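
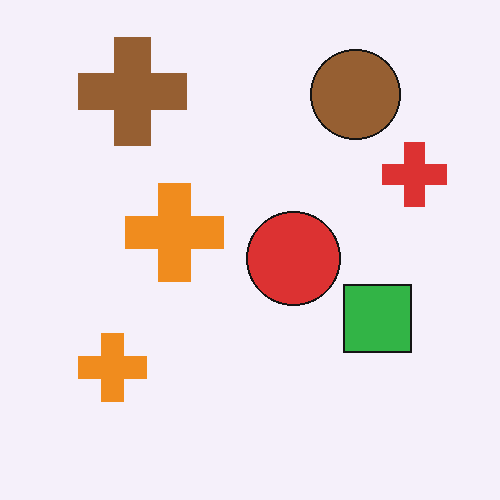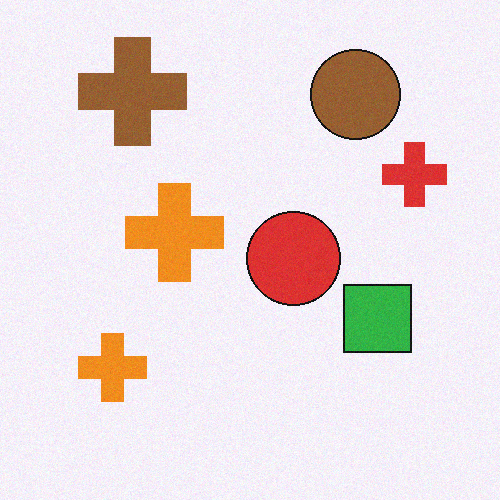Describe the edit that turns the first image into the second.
Degraded with subtle gaussian noise.

Random speckle covers the whole image, including the flat background.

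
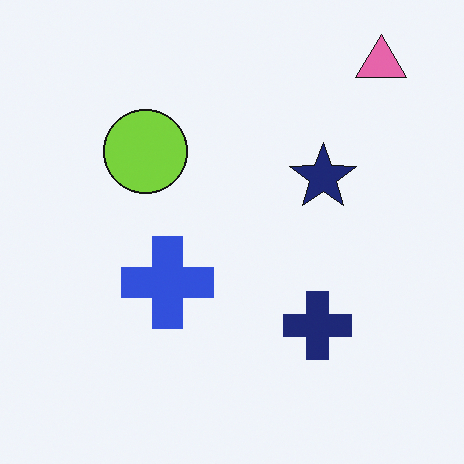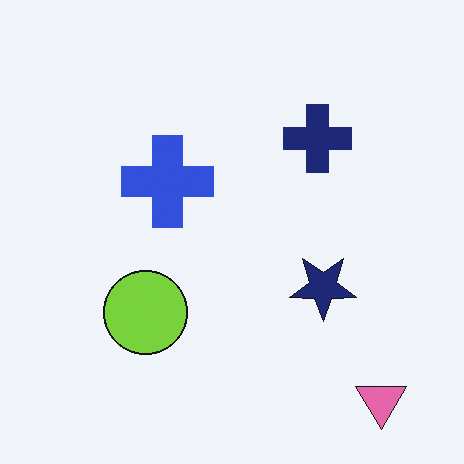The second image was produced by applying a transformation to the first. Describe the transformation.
The transformation is: flipped vertically (top ↔ bottom).

The pink triangle is in the top-right of the first image and the bottom-right of the second — shapes on opposite sides of the horizontal midline have swapped in a mirror flip.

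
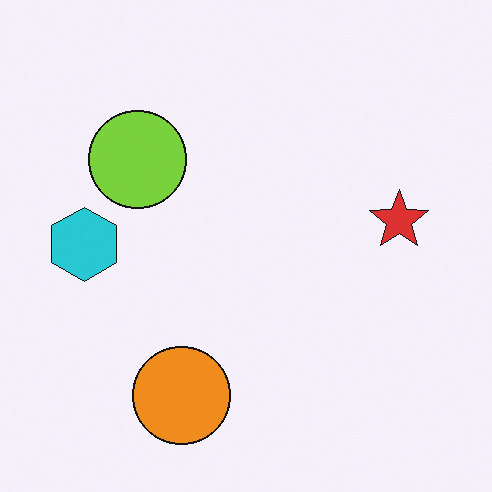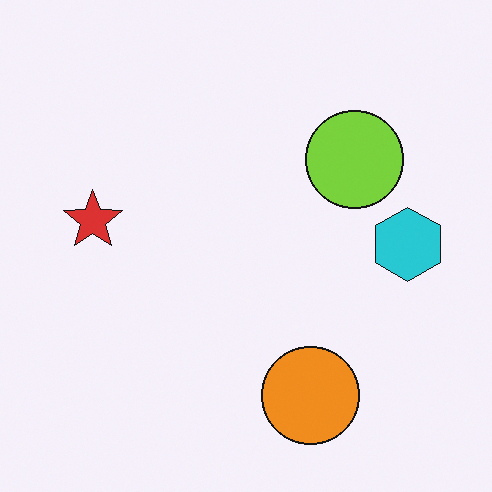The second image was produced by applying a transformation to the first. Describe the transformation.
It was flipped horizontally (left ↔ right).

The cyan hexagon is in the left of the first image and the right of the second — shapes on opposite sides of the vertical midline have swapped in a mirror flip.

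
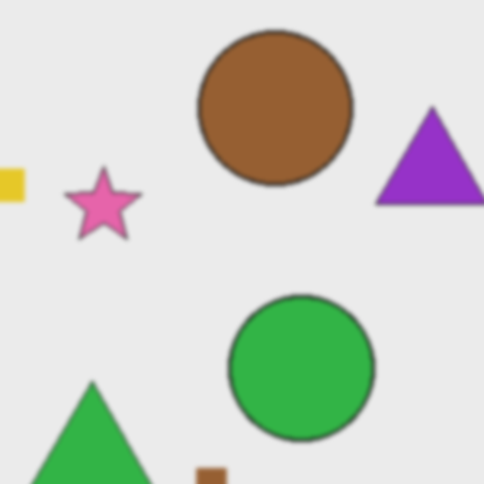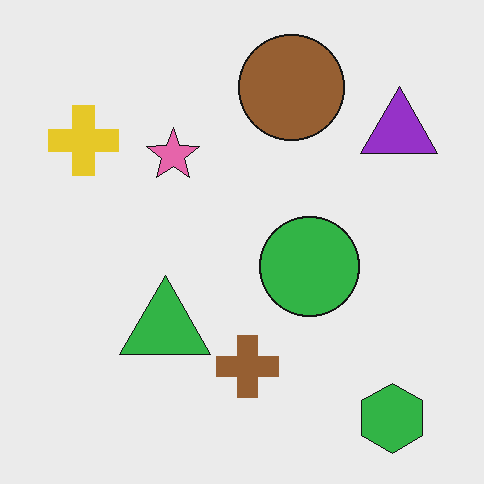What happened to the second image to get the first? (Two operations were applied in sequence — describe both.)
The image was lightly blurred, then cropped slightly and scaled back up.

Shape edges and outlines are uniformly softened across the whole image. The visible shapes are larger and the field of view is narrower; shapes near the original edges may be partly or wholly outside the frame — a crop-and-rescale.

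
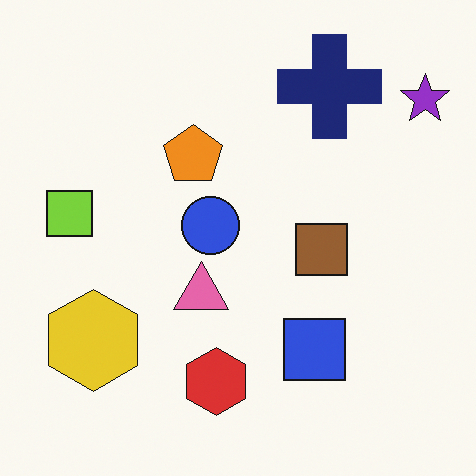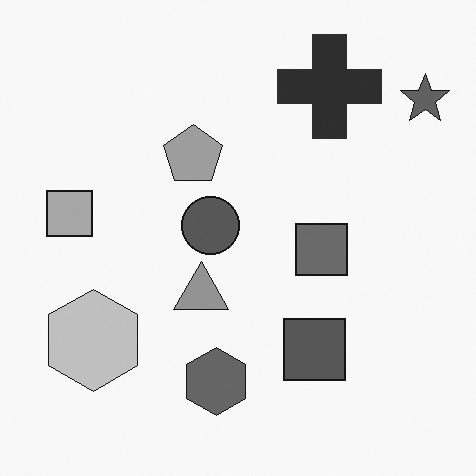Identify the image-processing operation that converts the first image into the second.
It was converted to grayscale.

All color is removed — every shape is now a shade of grey.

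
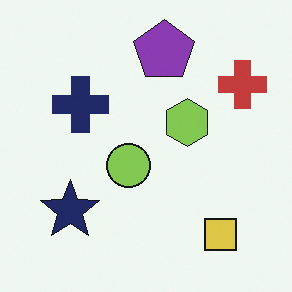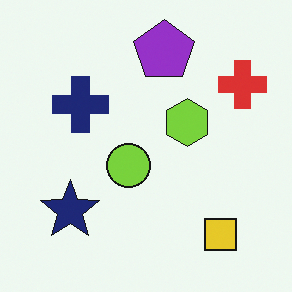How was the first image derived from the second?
Slightly desaturated.

All colors are more muted and greyish — a global saturation change.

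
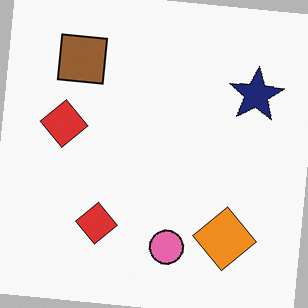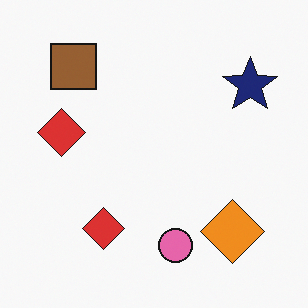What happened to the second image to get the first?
It was rotated clockwise by a small amount.

Every shape is tilted by the same angle and the image corners show triangular fill wedges — a whole-image rotation by a non-right angle.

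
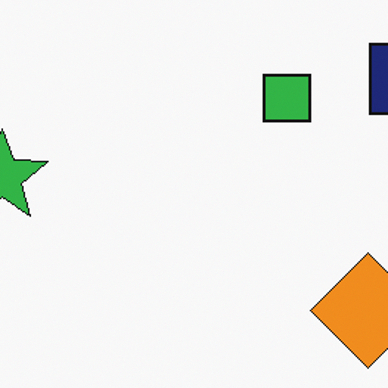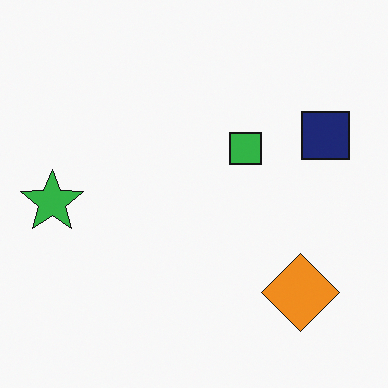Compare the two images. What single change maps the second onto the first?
The first image is the second cropped slightly and scaled back up.

The visible shapes are larger and the field of view is narrower; shapes near the original edges may be partly or wholly outside the frame — a crop-and-rescale.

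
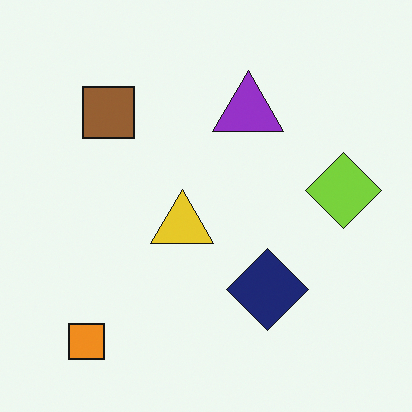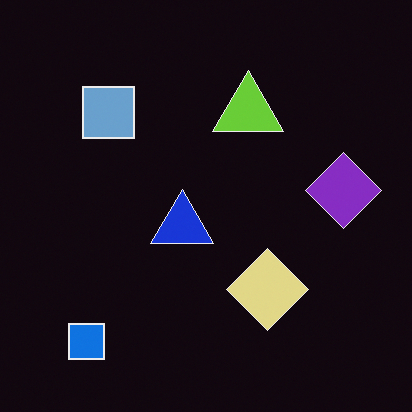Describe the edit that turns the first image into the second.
The transformation is: color-inverted (negative).

The light background has become dark and every shape's color is its complement — a photographic negative.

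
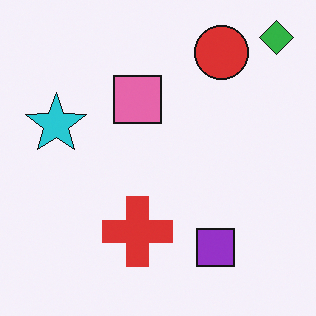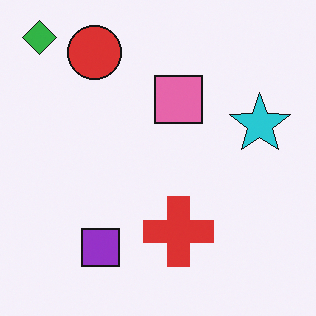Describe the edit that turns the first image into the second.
This is the original image flipped horizontally (left ↔ right).

The green diamond is in the top-right of the first image and the top-left of the second — shapes on opposite sides of the vertical midline have swapped in a mirror flip.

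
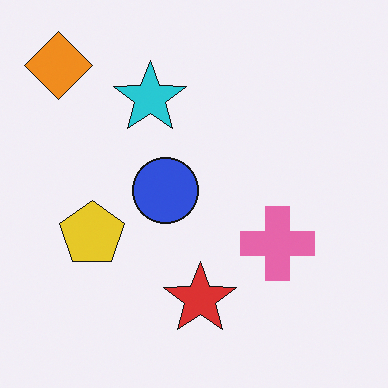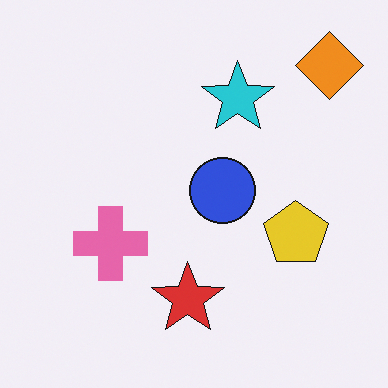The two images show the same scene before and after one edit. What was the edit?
It was flipped horizontally (left ↔ right).

The orange diamond is in the top-left of the first image and the top-right of the second — shapes on opposite sides of the vertical midline have swapped in a mirror flip.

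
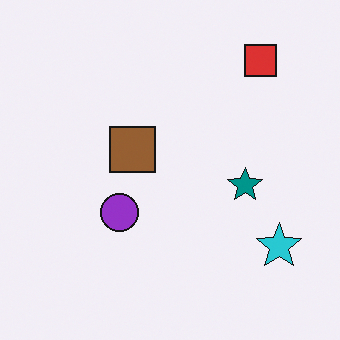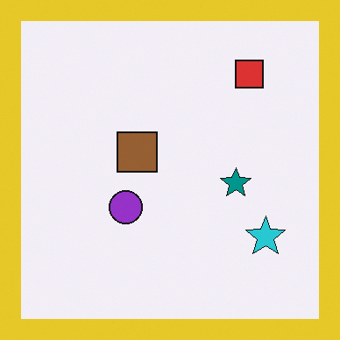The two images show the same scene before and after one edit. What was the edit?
Framed with a yellow border.

A solid yellow frame runs around the edge of the second image, with the content slightly shrunk inside it.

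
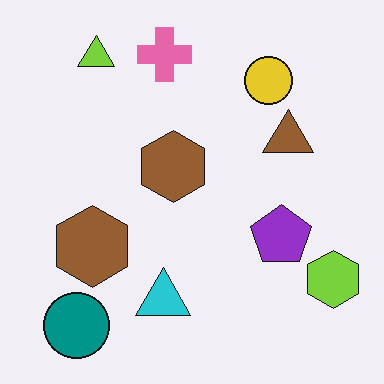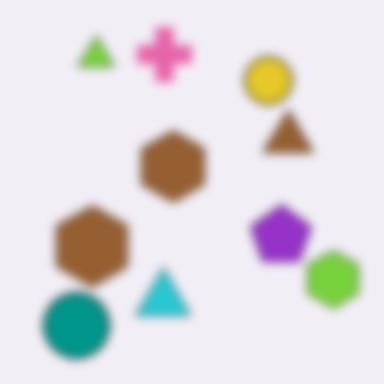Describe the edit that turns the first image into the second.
Heavily blurred.

Shape edges and outlines are uniformly softened across the whole image.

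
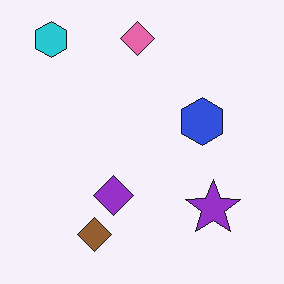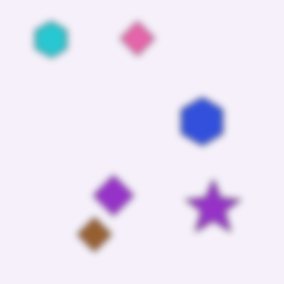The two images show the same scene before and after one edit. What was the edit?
The second image is the first noticeably gaussian-blurred.

Shape edges and outlines are uniformly softened across the whole image.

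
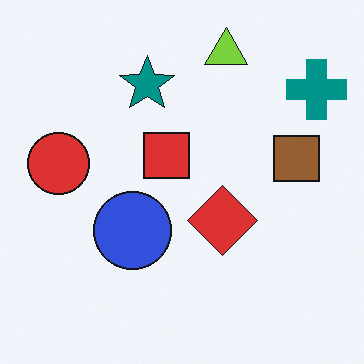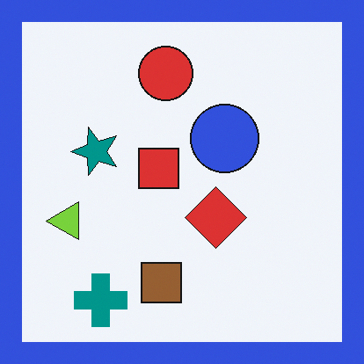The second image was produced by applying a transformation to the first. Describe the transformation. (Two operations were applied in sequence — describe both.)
The second image is the first transposed (reflected across the top-left ↔ bottom-right diagonal), then framed with a blue border.

Shapes have swapped their row and column positions — what was in the top-right is now in the bottom-left — a diagonal reflection. A solid blue frame runs around the edge of the second image, with the content slightly shrunk inside it.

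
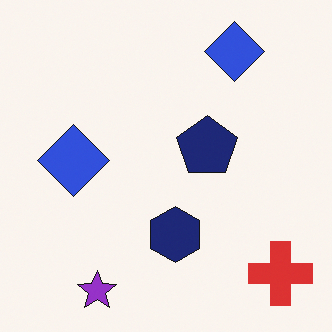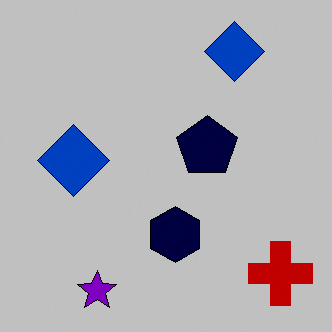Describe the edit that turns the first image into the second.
Aggressively posterized.

Each flat color has snapped to a coarser quantized level — most visibly, the near-white background has dropped to a flat grey.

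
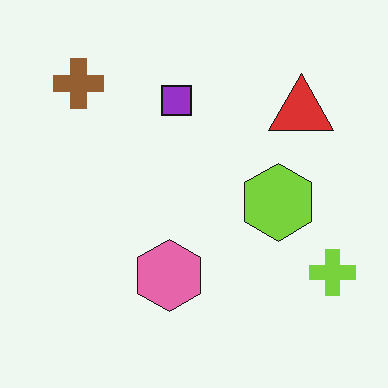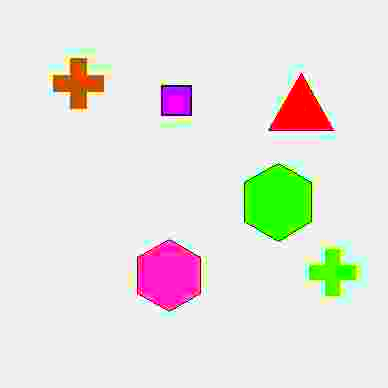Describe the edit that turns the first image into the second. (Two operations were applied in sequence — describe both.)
Degraded with heavy JPEG compression, then heavily oversaturated.

Blocky 8×8 compression artifacts appear around shape edges and the flat background shows ringing — characteristic JPEG degradation. All colors are more vivid — a global saturation change.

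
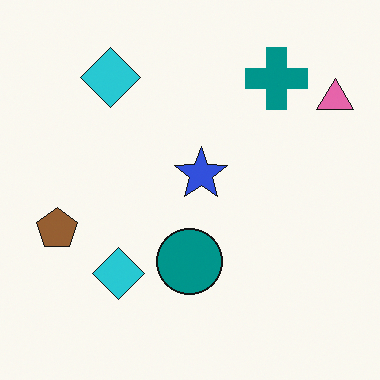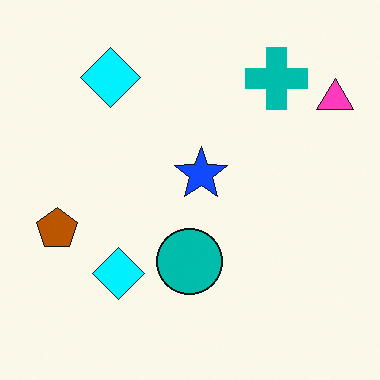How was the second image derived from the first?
The second image is the first made much more vivid (saturation change).

All colors are more vivid — a global saturation change.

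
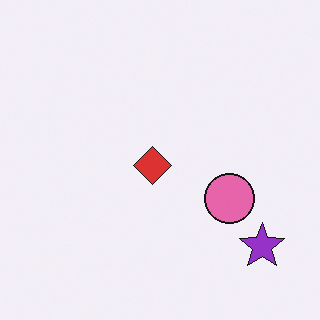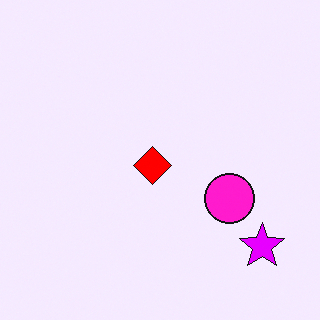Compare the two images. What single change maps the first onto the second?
The transformation is: made much more vivid (saturation change).

All colors are more vivid — a global saturation change.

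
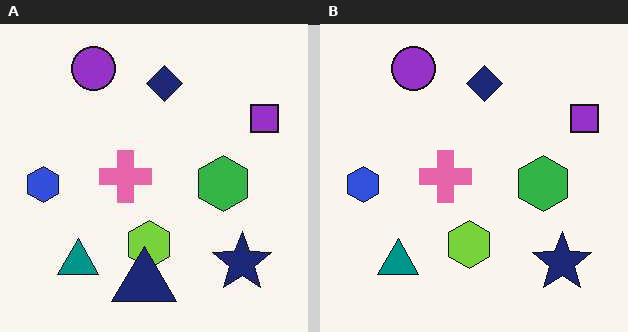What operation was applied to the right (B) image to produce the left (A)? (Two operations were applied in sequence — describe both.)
It was JPEG-compressed with visible artifacts, then overlaid with an additional navy triangle.

Blocky 8×8 compression artifacts appear around shape edges and the flat background shows ringing — characteristic JPEG degradation. A navy triangle appears in the left (A) image that is absent from the right (B).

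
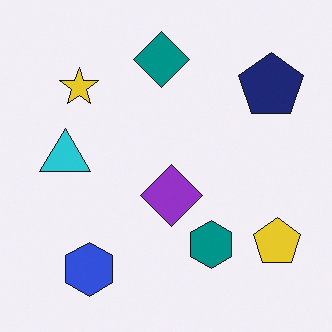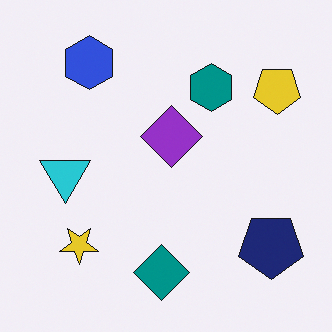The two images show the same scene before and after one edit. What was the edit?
The transformation is: flipped vertically (top ↔ bottom).

The teal diamond is in the top of the first image and the bottom of the second — shapes on opposite sides of the horizontal midline have swapped in a mirror flip.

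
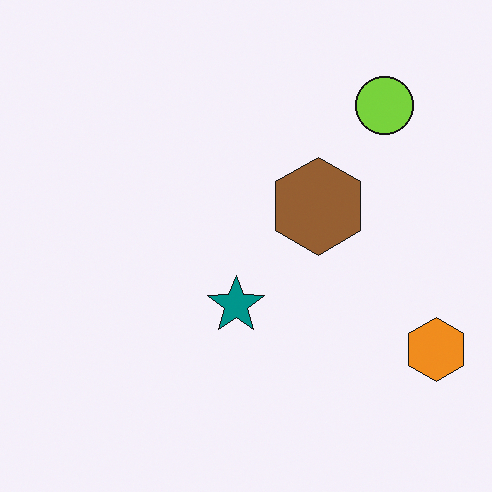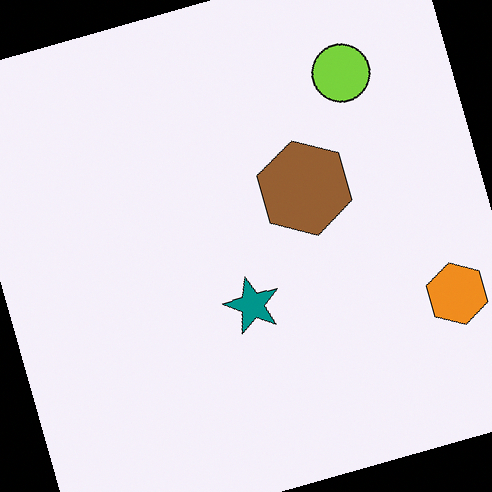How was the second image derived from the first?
The transformation is: rotated counter-clockwise by a moderate amount.

Every shape is tilted by the same angle and the image corners show triangular fill wedges — a whole-image rotation by a non-right angle.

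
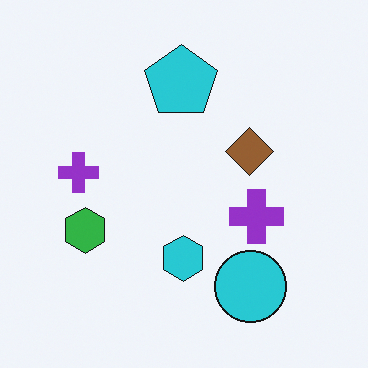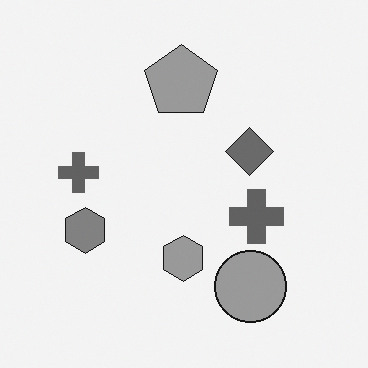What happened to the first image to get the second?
Converted to grayscale.

All color is removed — every shape is now a shade of grey.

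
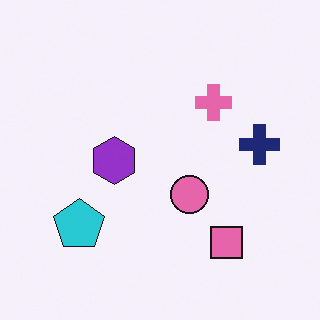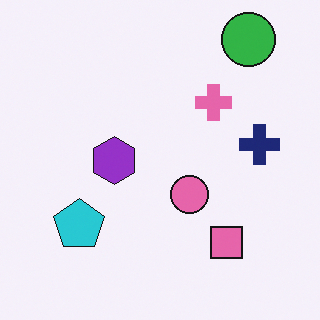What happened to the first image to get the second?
The second image is the first overlaid with an additional green circle.

A green circle appears in the second image that is absent from the first.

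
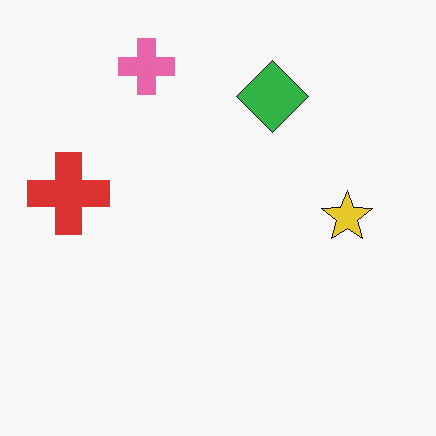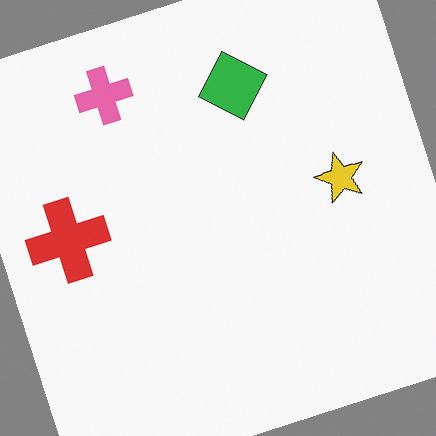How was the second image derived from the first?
It was rotated counter-clockwise by a moderate amount.

Every shape is tilted by the same angle and the image corners show triangular fill wedges — a whole-image rotation by a non-right angle.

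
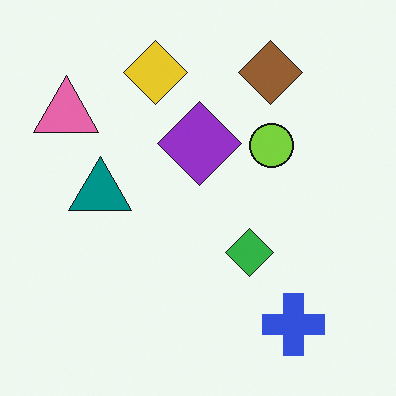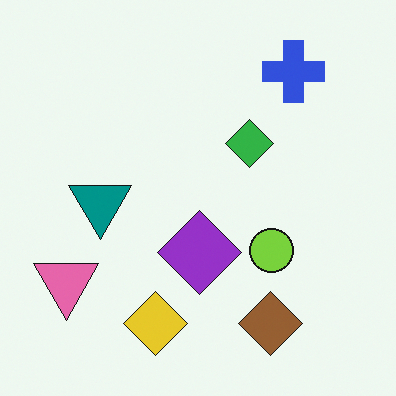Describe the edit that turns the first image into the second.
It was flipped vertically (top ↔ bottom).

The blue cross is in the bottom-right of the first image and the top-right of the second — shapes on opposite sides of the horizontal midline have swapped in a mirror flip.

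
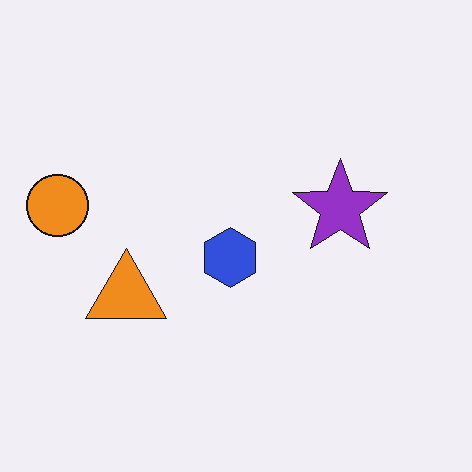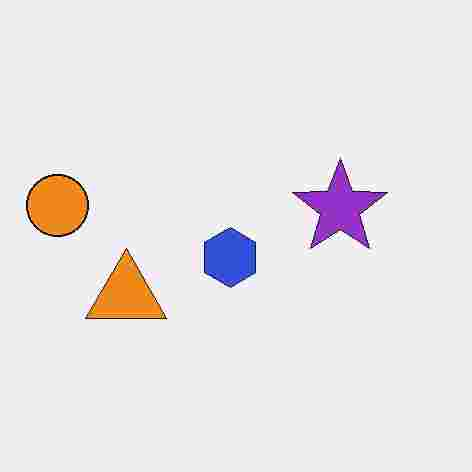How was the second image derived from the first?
The second image is the first degraded with heavy JPEG compression.

Blocky 8×8 compression artifacts appear around shape edges and the flat background shows ringing — characteristic JPEG degradation.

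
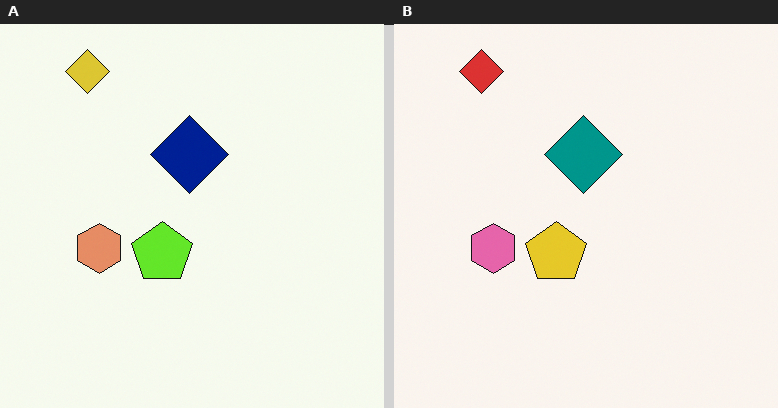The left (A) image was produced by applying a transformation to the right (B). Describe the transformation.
This is the original image hue-shifted slightly.

Every shape's color has rotated by the same amount around the hue wheel — a uniform hue shift.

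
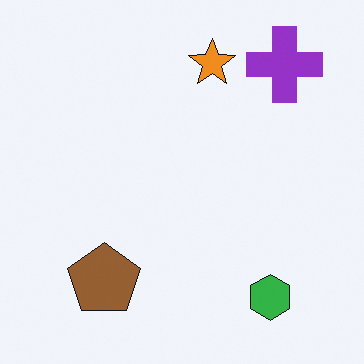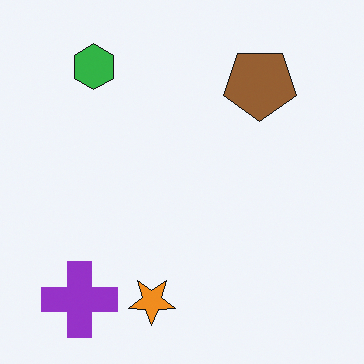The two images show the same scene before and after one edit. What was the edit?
The transformation is: rotated 180°.

The purple cross sits in the top-right of the first image and the bottom-left of the second — consistent with a whole-image 180° rotation.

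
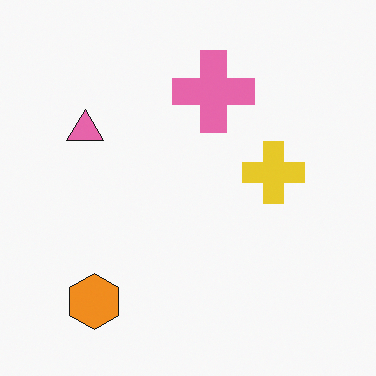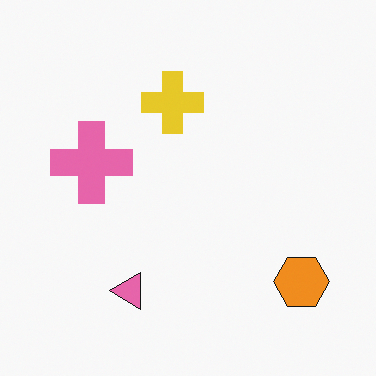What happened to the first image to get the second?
The second image is the first rotated 90° counter-clockwise.

The orange hexagon sits in the bottom-left of the first image and the bottom-right of the second — consistent with a whole-image 90° counter-clockwise rotation.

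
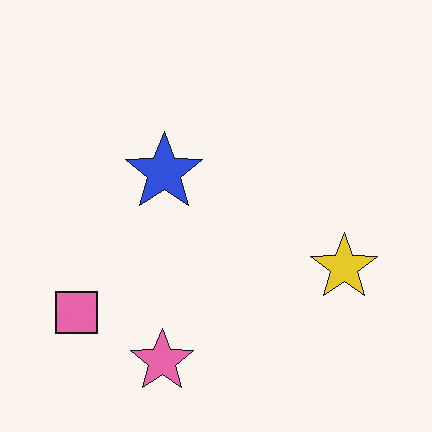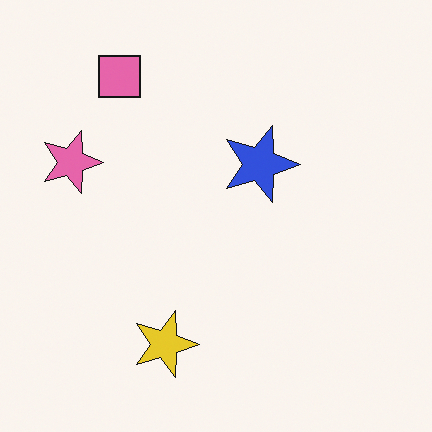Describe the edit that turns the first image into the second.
The transformation is: rotated 90° clockwise.

The pink square sits in the bottom-left of the first image and the top-left of the second — consistent with a whole-image 90° clockwise rotation.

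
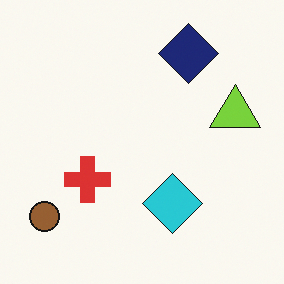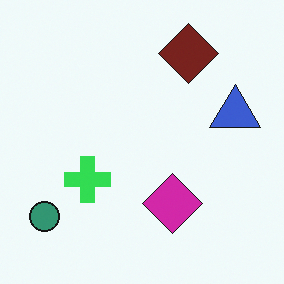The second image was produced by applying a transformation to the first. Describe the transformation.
It was hue-shifted through roughly a third of the color wheel.

Every shape's color has rotated by the same amount around the hue wheel — a uniform hue shift.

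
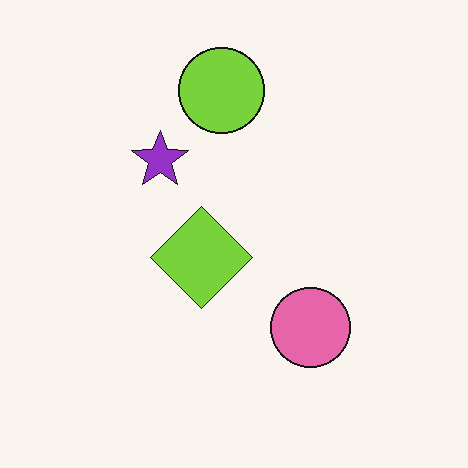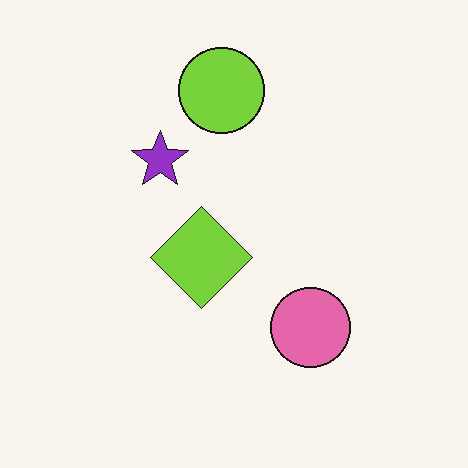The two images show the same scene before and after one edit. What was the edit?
The transformation is: JPEG-compressed with visible artifacts.

Blocky 8×8 compression artifacts appear around shape edges and the flat background shows ringing — characteristic JPEG degradation.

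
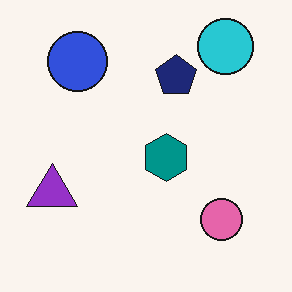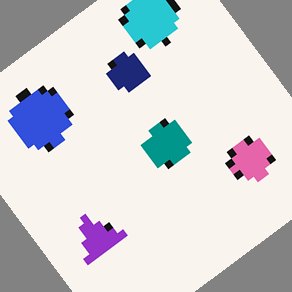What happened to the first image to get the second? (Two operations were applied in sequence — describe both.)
This is the original image pixelated into visible square blocks, then rotated counter-clockwise by a large amount — several tens of degrees.

Shapes are reduced to large square blocks; fine edges and outlines are lost — a downscale-then-upscale (mosaic) effect. Every shape is tilted by the same angle and the image corners show triangular fill wedges — a whole-image rotation by a non-right angle.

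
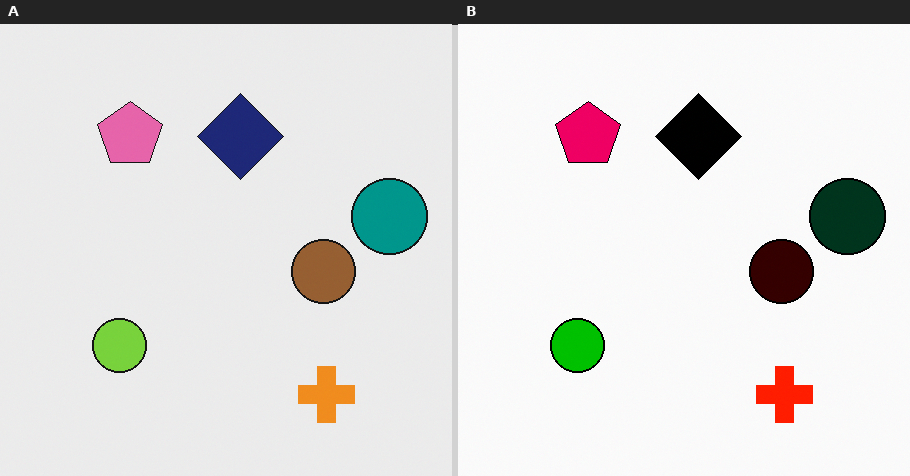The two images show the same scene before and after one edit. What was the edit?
The right (B) image is the left (A) given much higher contrast.

Tones are pushed away from mid-grey across the whole image — a global contrast change.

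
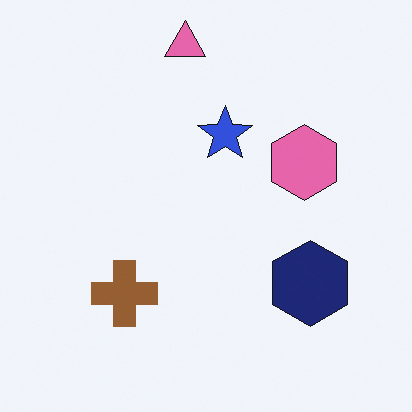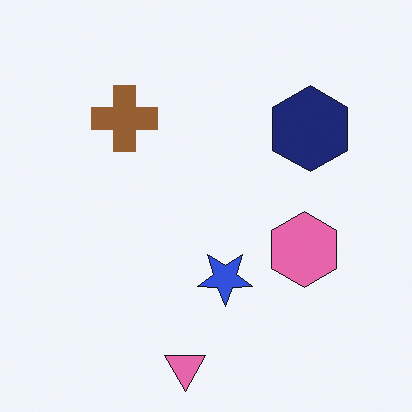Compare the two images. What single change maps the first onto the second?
The second image is the first flipped vertically (top ↔ bottom).

The pink triangle is in the top of the first image and the bottom of the second — shapes on opposite sides of the horizontal midline have swapped in a mirror flip.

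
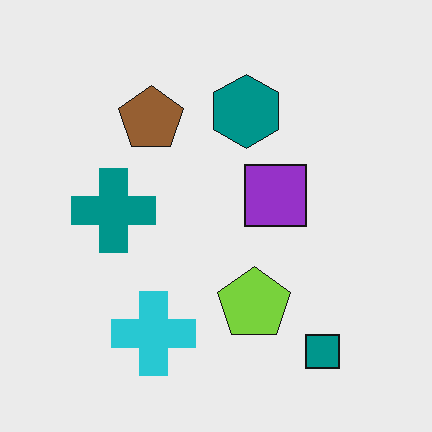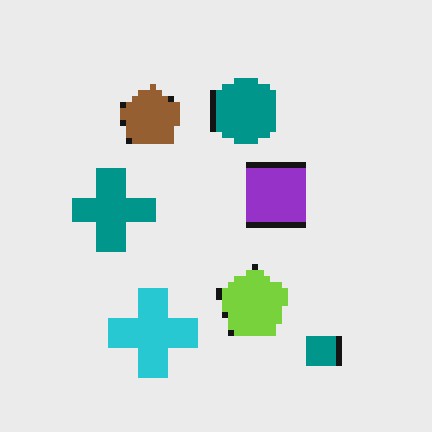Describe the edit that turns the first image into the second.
This is the original image pixelated into visible square blocks.

Shapes are reduced to large square blocks; fine edges and outlines are lost — a downscale-then-upscale (mosaic) effect.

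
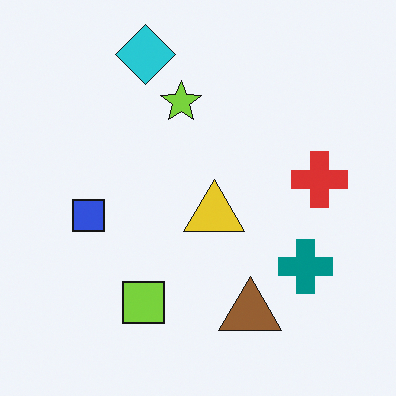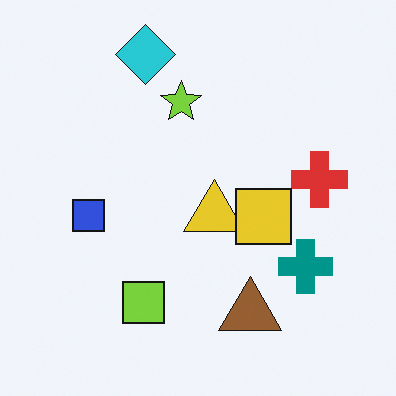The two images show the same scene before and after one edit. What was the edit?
It was overlaid with an additional yellow square.

A yellow square appears in the second image that is absent from the first.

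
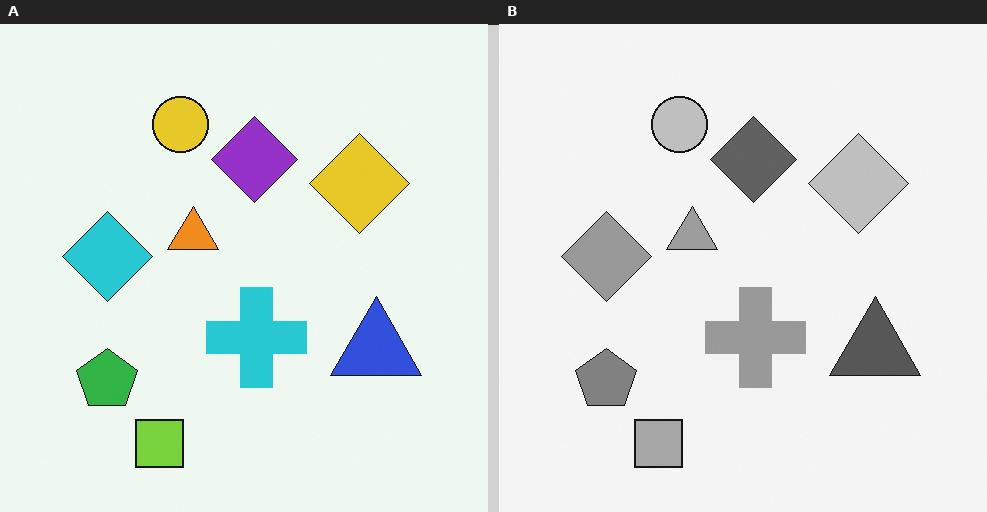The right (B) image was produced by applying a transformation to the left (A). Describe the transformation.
The transformation is: converted to grayscale.

All color is removed — every shape is now a shade of grey.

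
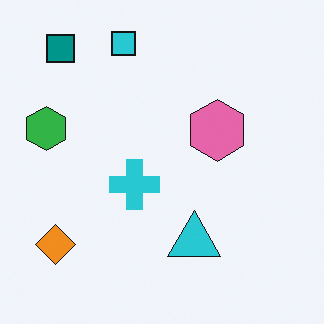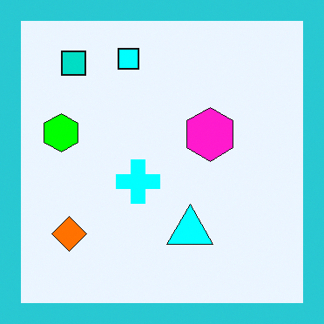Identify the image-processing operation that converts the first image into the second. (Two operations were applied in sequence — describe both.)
The image was heavily oversaturated, then framed with a cyan border.

All colors are more vivid — a global saturation change. A solid cyan frame runs around the edge of the second image, with the content slightly shrunk inside it.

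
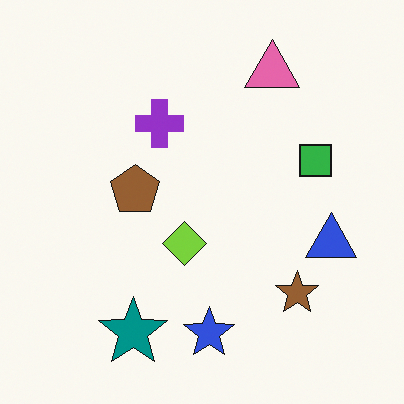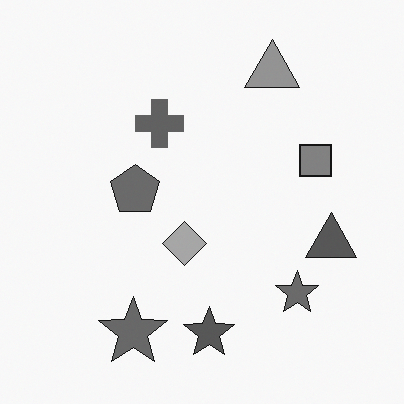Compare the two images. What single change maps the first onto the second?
The image was converted to grayscale.

All color is removed — every shape is now a shade of grey.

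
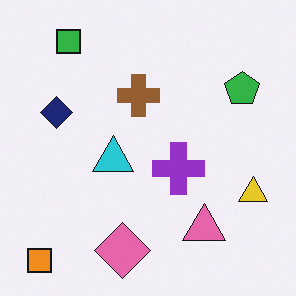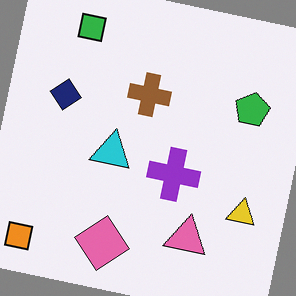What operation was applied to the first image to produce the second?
The image was rotated clockwise by a small amount.

Every shape is tilted by the same angle and the image corners show triangular fill wedges — a whole-image rotation by a non-right angle.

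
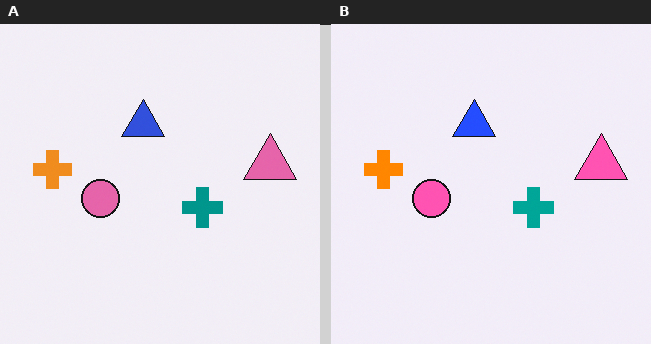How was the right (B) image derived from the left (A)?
Slightly oversaturated.

All colors are more vivid — a global saturation change.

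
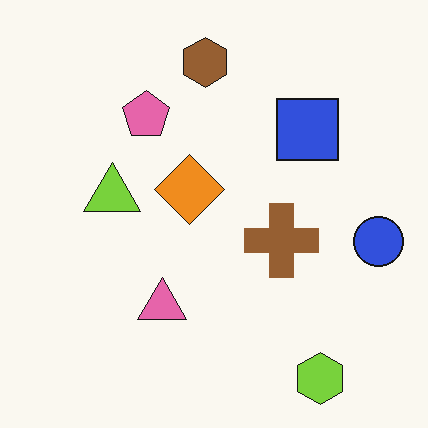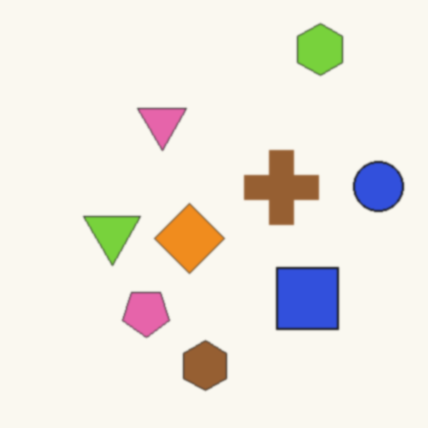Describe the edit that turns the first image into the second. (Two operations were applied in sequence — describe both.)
It was flipped vertically (top ↔ bottom), then given a subtle gaussian blur.

The lime hexagon is in the bottom-right of the first image and the top-right of the second — shapes on opposite sides of the horizontal midline have swapped in a mirror flip. Shape edges and outlines are uniformly softened across the whole image.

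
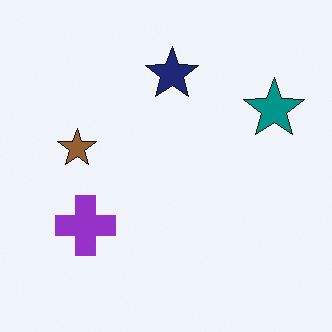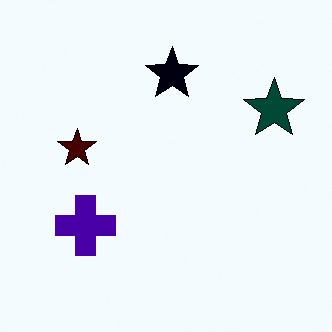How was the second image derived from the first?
The transformation is: given much higher contrast.

Tones are pushed away from mid-grey across the whole image — a global contrast change.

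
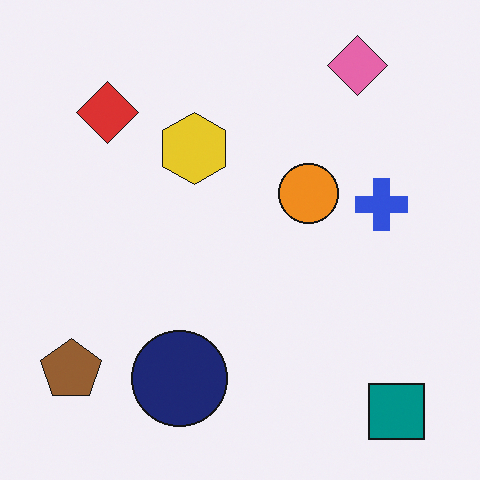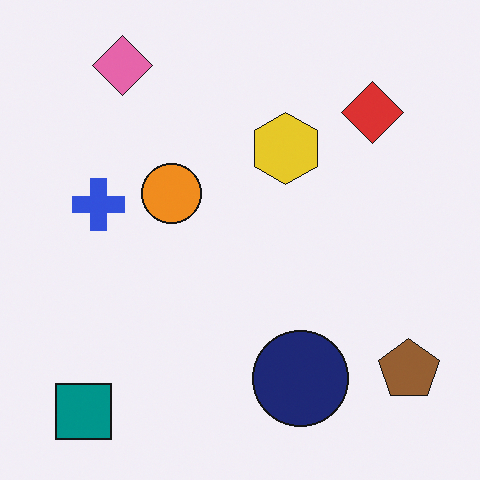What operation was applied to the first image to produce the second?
Flipped horizontally (left ↔ right).

The brown pentagon is in the bottom-left of the first image and the bottom-right of the second — shapes on opposite sides of the vertical midline have swapped in a mirror flip.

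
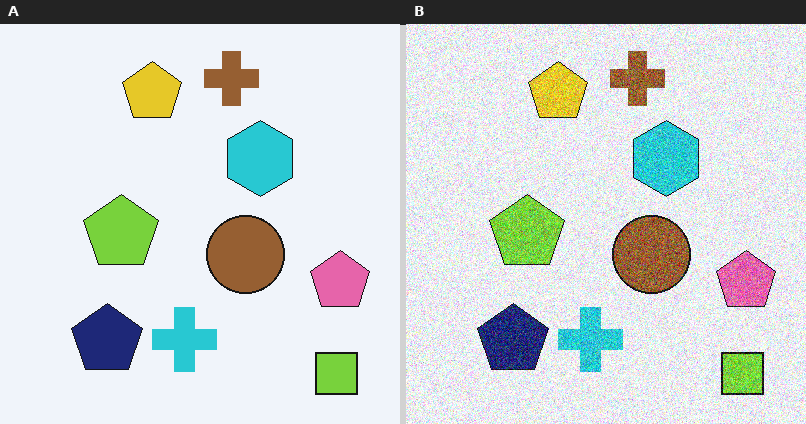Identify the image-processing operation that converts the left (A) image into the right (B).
It was degraded with strong gaussian noise.

Random speckle covers the whole image, including the flat background.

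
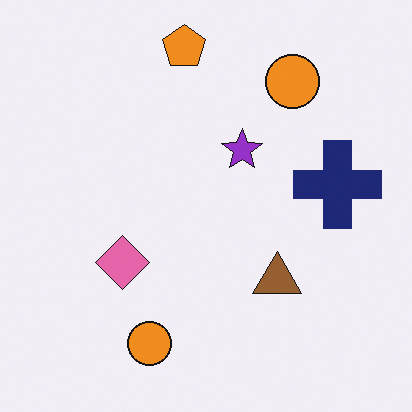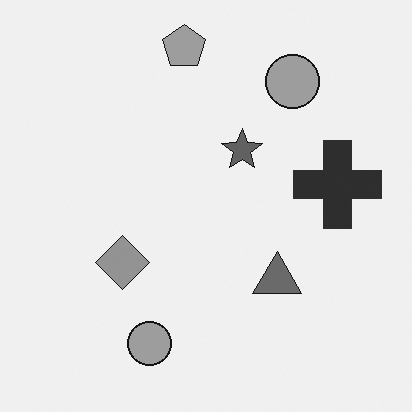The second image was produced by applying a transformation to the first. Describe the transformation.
The image was converted to grayscale.

All color is removed — every shape is now a shade of grey.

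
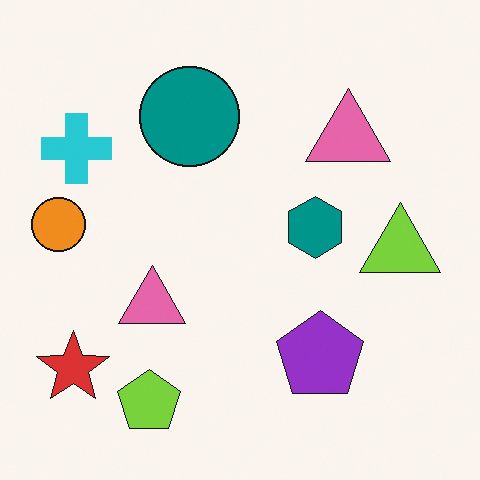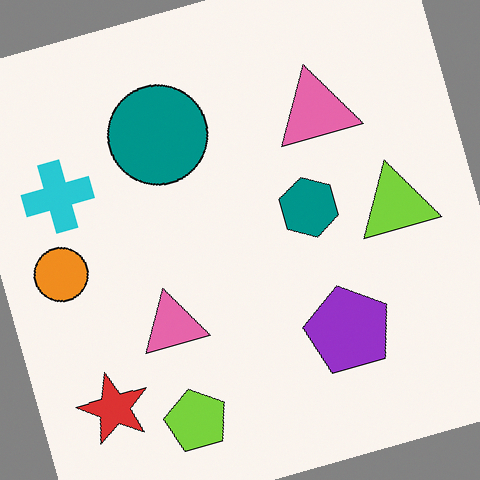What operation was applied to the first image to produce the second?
Rotated counter-clockwise by a moderate amount.

Every shape is tilted by the same angle and the image corners show triangular fill wedges — a whole-image rotation by a non-right angle.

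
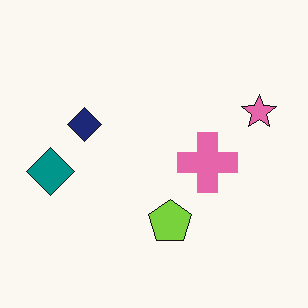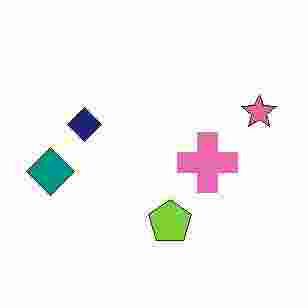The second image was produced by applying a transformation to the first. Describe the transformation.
This is the original image degraded with heavy JPEG compression.

Blocky 8×8 compression artifacts appear around shape edges and the flat background shows ringing — characteristic JPEG degradation.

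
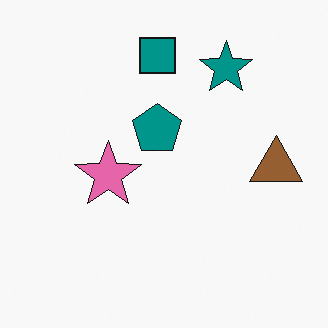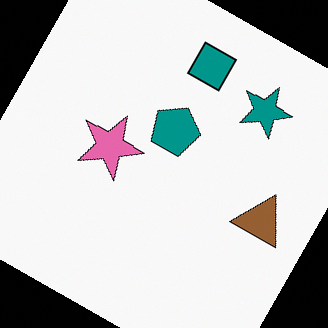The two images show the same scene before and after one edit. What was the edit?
Rotated clockwise by a moderate amount.

Every shape is tilted by the same angle and the image corners show triangular fill wedges — a whole-image rotation by a non-right angle.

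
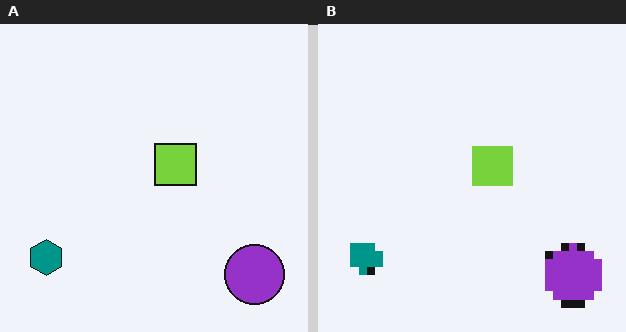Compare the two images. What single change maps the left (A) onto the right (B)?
The right (B) image is the left (A) pixelated into visible square blocks.

Shapes are reduced to large square blocks; fine edges and outlines are lost — a downscale-then-upscale (mosaic) effect.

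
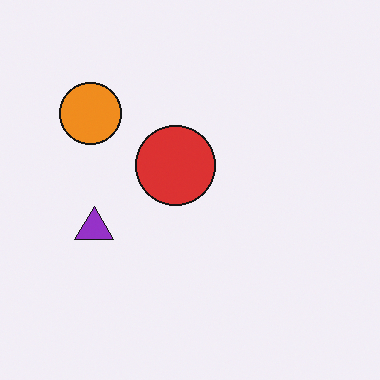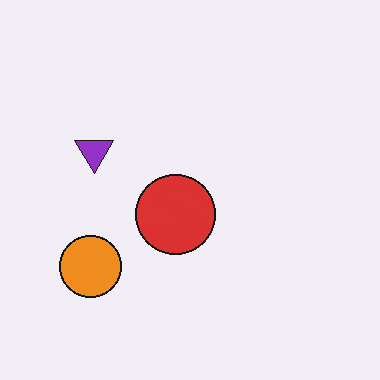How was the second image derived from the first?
This is the original image flipped vertically (top ↔ bottom).

The orange circle is in the top-left of the first image and the bottom-left of the second — shapes on opposite sides of the horizontal midline have swapped in a mirror flip.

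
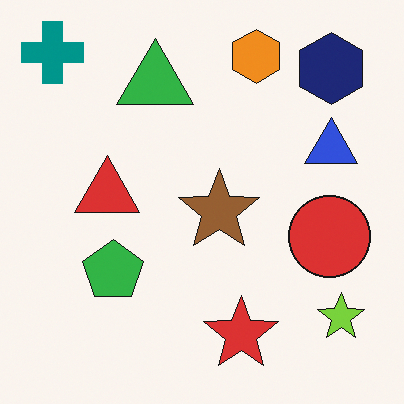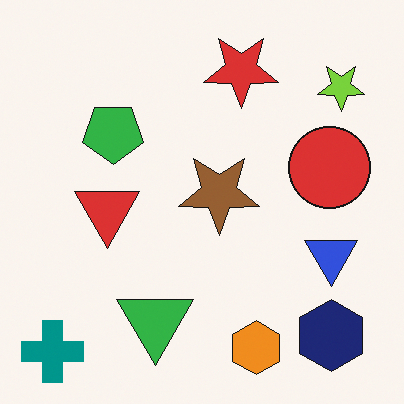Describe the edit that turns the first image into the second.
Flipped vertically (top ↔ bottom).

The teal cross is in the top-left of the first image and the bottom-left of the second — shapes on opposite sides of the horizontal midline have swapped in a mirror flip.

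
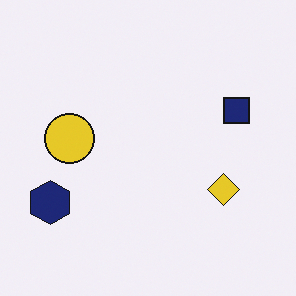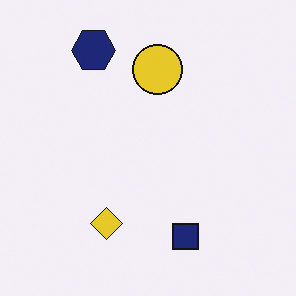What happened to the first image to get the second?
This is the original image rotated 90° clockwise.

The navy hexagon sits in the bottom-left of the first image and the top-left of the second — consistent with a whole-image 90° clockwise rotation.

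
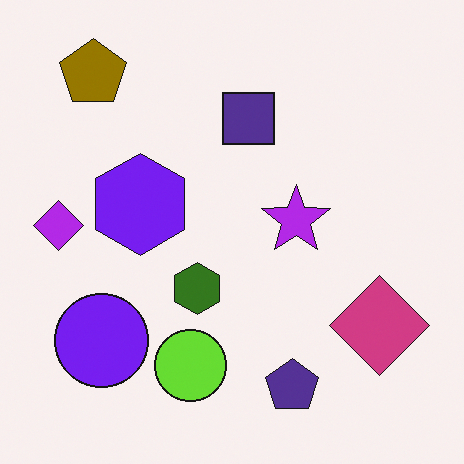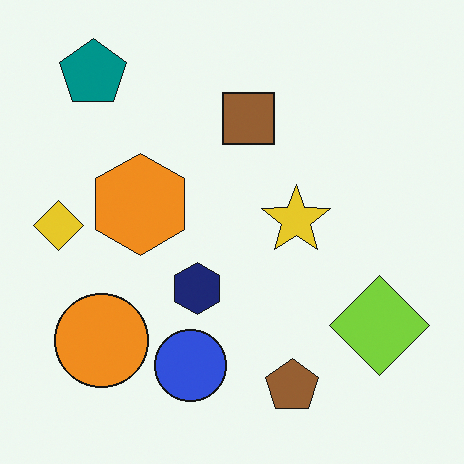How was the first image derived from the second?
It was hue-shifted by a large amount.

Every shape's color has rotated by the same amount around the hue wheel — a uniform hue shift.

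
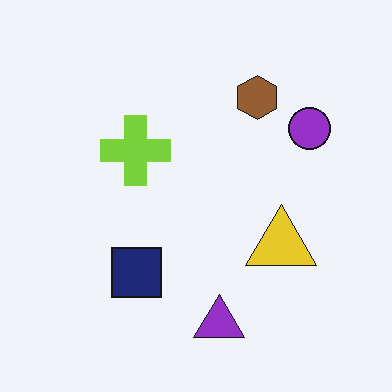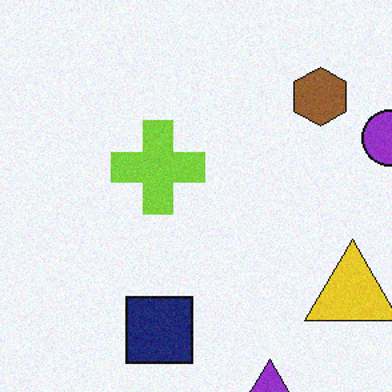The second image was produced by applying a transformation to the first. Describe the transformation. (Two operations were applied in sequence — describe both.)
This is the original image degraded with light additive noise, then cropped slightly and scaled back up.

Random speckle covers the whole image, including the flat background. The visible shapes are larger and the field of view is narrower; shapes near the original edges may be partly or wholly outside the frame — a crop-and-rescale.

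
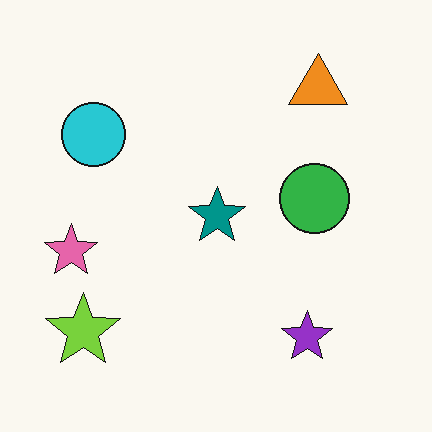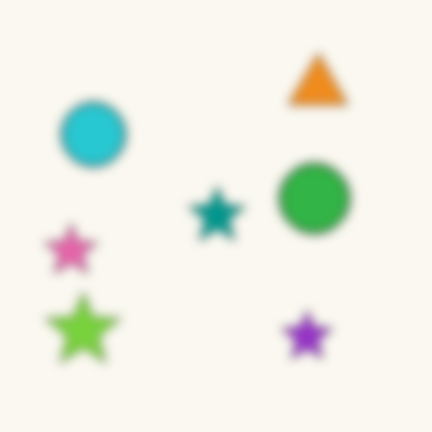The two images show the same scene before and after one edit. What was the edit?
This is the original image heavily blurred.

Shape edges and outlines are uniformly softened across the whole image.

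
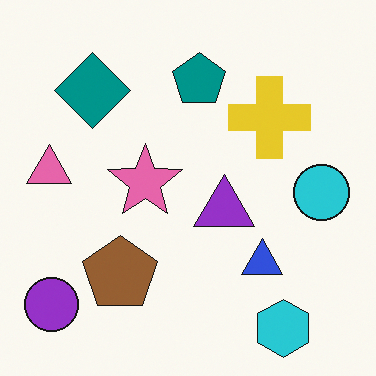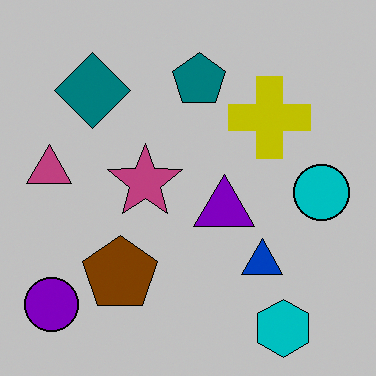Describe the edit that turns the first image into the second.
This is the original image aggressively posterized.

Each flat color has snapped to a coarser quantized level — most visibly, the near-white background has dropped to a flat grey.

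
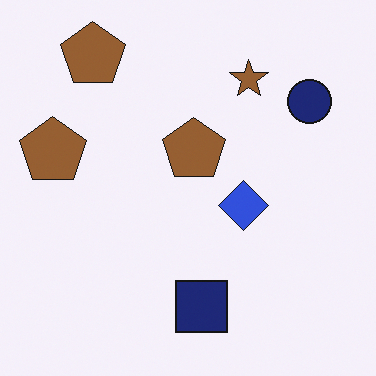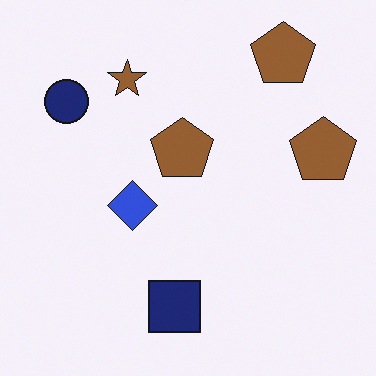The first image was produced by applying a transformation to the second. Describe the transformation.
The image was flipped horizontally (left ↔ right).

The navy circle is in the top-left of the second image and the top-right of the first — shapes on opposite sides of the vertical midline have swapped in a mirror flip.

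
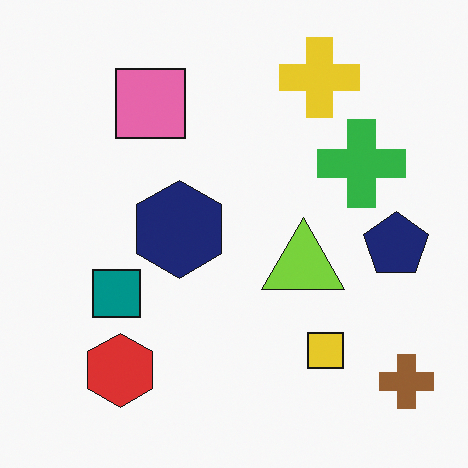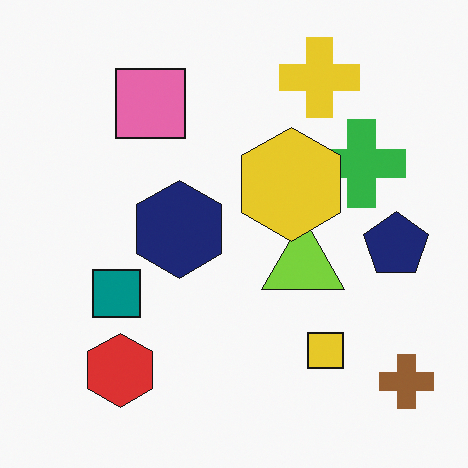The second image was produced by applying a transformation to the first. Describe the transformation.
Overlaid with an additional yellow hexagon.

A yellow hexagon appears in the second image that is absent from the first.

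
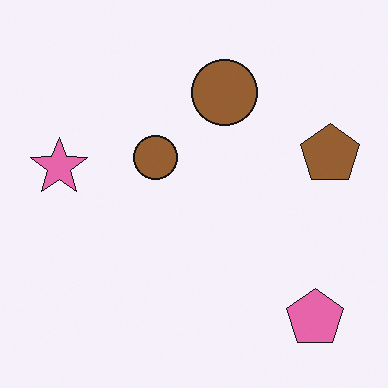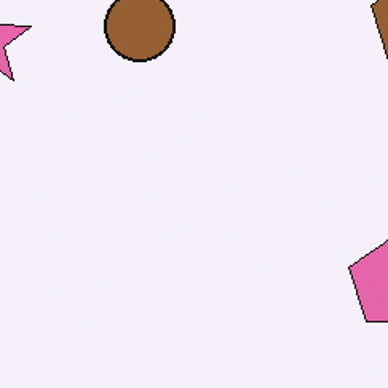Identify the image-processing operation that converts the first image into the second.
Cropped slightly and scaled back up.

The visible shapes are larger and the field of view is narrower; shapes near the original edges may be partly or wholly outside the frame — a crop-and-rescale.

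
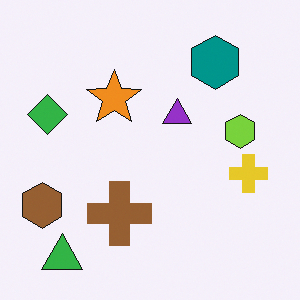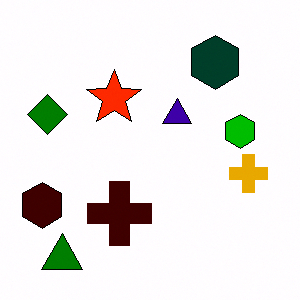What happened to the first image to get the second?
Given much higher contrast.

Tones are pushed away from mid-grey across the whole image — a global contrast change.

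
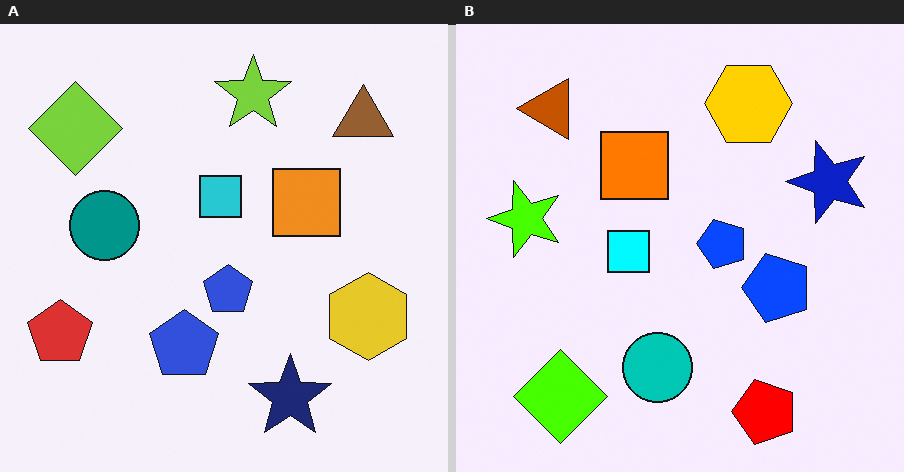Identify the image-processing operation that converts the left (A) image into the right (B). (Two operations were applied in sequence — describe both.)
It was rotated 90° counter-clockwise, then made much more vivid (saturation change).

The lime diamond sits in the top-left of the left (A) image and the bottom-left of the right (B) — consistent with a whole-image 90° counter-clockwise rotation. All colors are more vivid — a global saturation change.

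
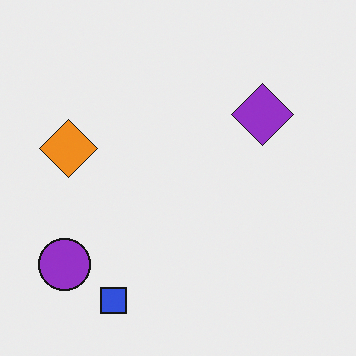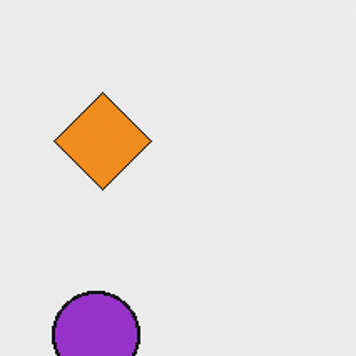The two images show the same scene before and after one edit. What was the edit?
The transformation is: cropped to a noticeably smaller region and rescaled.

The visible shapes are larger and the field of view is narrower; shapes near the original edges may be partly or wholly outside the frame — a crop-and-rescale.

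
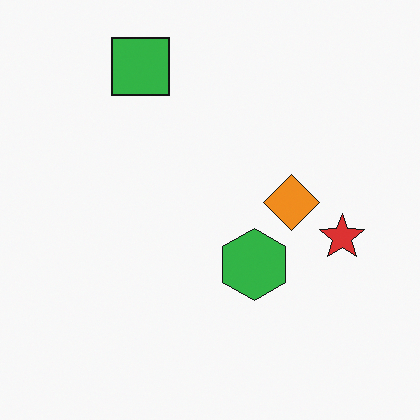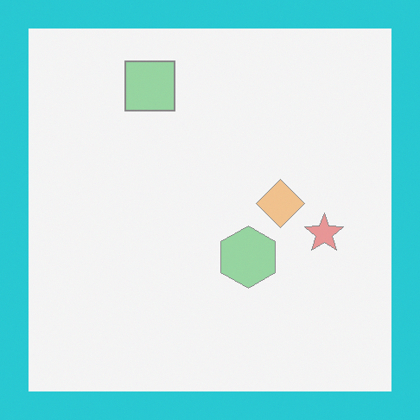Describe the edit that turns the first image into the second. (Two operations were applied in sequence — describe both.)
It was given much lower contrast, then framed with a cyan border.

Tones are pushed toward mid-grey across the whole image — a global contrast change. A solid cyan frame runs around the edge of the second image, with the content slightly shrunk inside it.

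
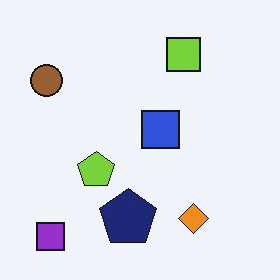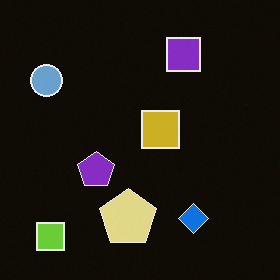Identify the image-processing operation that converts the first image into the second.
The second image is the first color-inverted (negative).

The light background has become dark and every shape's color is its complement — a photographic negative.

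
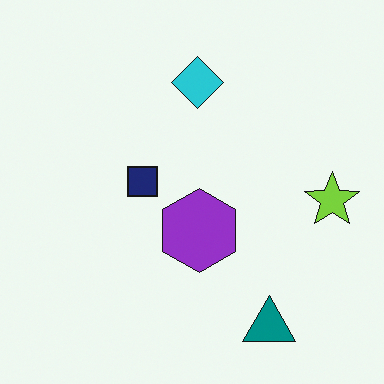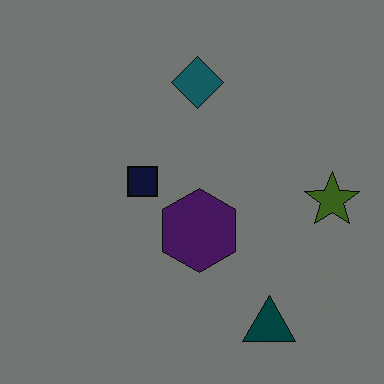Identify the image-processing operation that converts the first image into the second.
This is the original image darkened a lot.

Every pixel — background and shapes alike — is uniformly darkened.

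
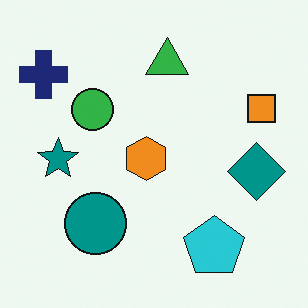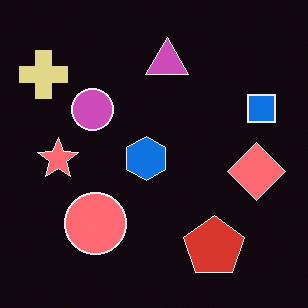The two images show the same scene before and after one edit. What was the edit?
Color-inverted (negative).

The light background has become dark and every shape's color is its complement — a photographic negative.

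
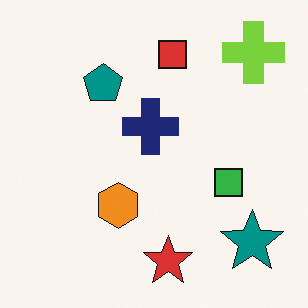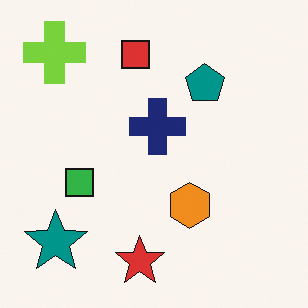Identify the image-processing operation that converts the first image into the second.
It was flipped horizontally (left ↔ right).

The lime cross is in the top-right of the first image and the top-left of the second — shapes on opposite sides of the vertical midline have swapped in a mirror flip.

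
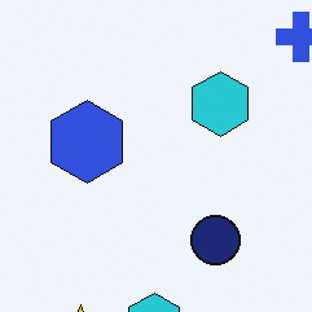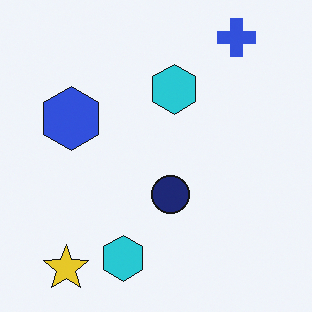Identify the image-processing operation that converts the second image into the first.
This is the original image cropped to a modestly smaller region and rescaled.

The visible shapes are larger and the field of view is narrower; shapes near the original edges may be partly or wholly outside the frame — a crop-and-rescale.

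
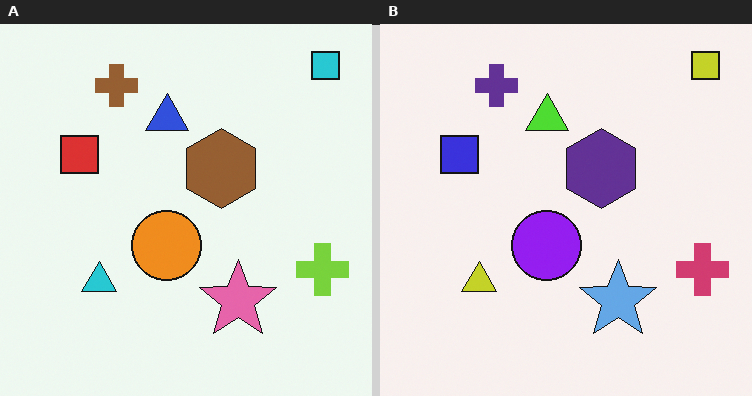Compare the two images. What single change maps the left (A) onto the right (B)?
Hue-shifted through roughly half the color wheel.

Every shape's color has rotated by the same amount around the hue wheel — a uniform hue shift.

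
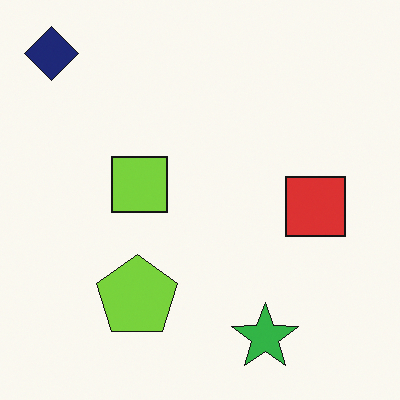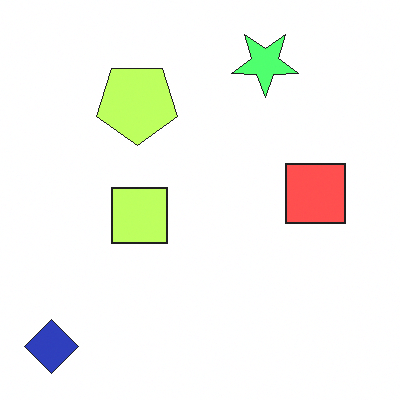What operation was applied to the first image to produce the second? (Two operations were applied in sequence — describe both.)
This is the original image flipped vertically (top ↔ bottom), then brightened a lot.

The navy diamond is in the top-left of the first image and the bottom-left of the second — shapes on opposite sides of the horizontal midline have swapped in a mirror flip. Every pixel — background and shapes alike — is uniformly brightened.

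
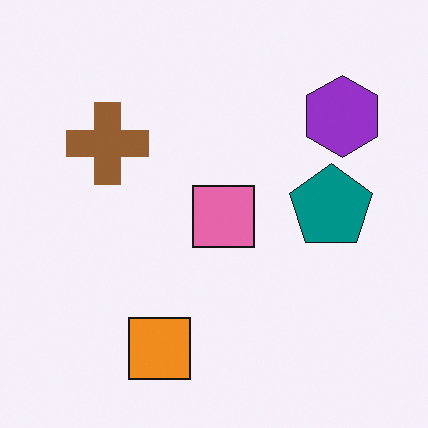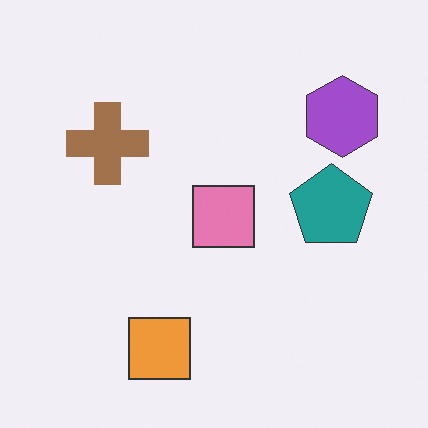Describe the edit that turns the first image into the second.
The image was given slightly reduced contrast.

Tones are pushed toward mid-grey across the whole image — a global contrast change.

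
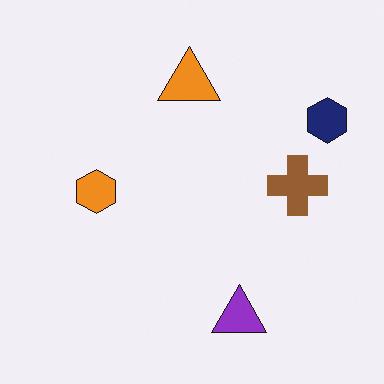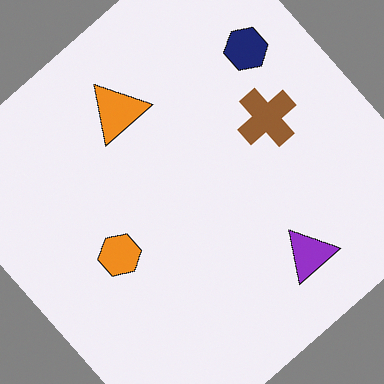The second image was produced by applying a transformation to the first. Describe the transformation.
The image was rotated counter-clockwise by a large amount — several tens of degrees.

Every shape is tilted by the same angle and the image corners show triangular fill wedges — a whole-image rotation by a non-right angle.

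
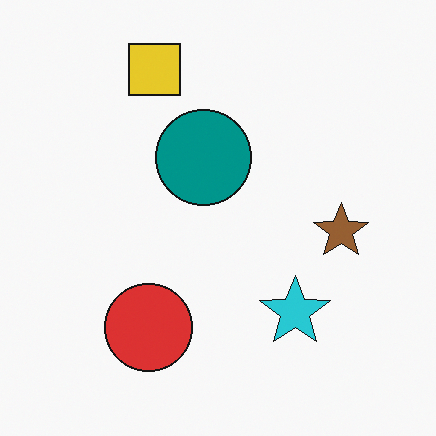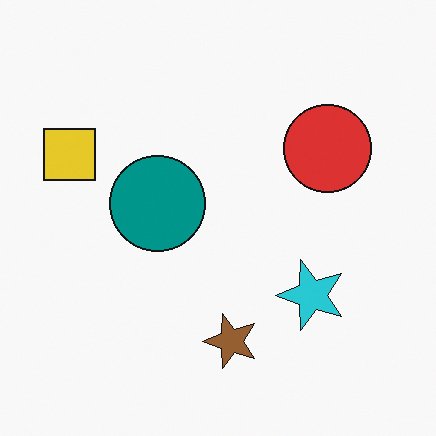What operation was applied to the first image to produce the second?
It was transposed (reflected across the top-left ↔ bottom-right diagonal).

Shapes have swapped their row and column positions — what was in the top-right is now in the bottom-left — a diagonal reflection.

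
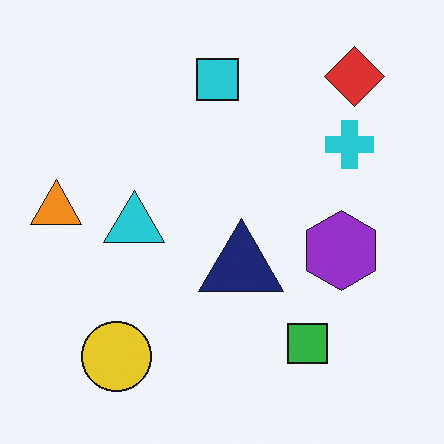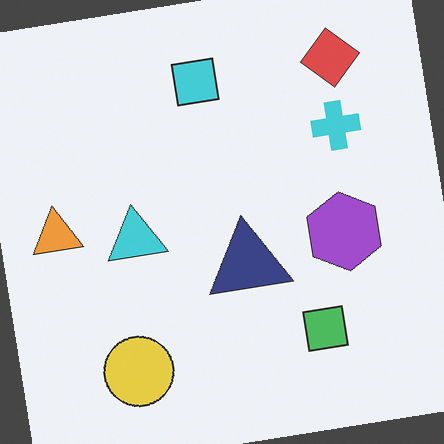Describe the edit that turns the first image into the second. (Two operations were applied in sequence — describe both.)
The image was given slightly reduced contrast, then rotated counter-clockwise by a small amount.

Tones are pushed toward mid-grey across the whole image — a global contrast change. Every shape is tilted by the same angle and the image corners show triangular fill wedges — a whole-image rotation by a non-right angle.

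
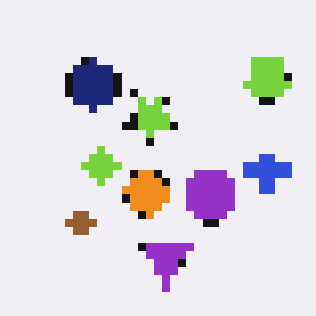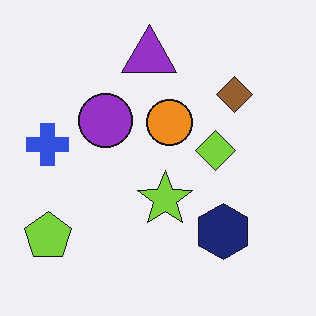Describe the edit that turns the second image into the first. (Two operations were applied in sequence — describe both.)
The first image is the second rotated 180°, then pixelated into visible square blocks.

The lime pentagon sits in the bottom-left of the second image and the top-right of the first — consistent with a whole-image 180° rotation. Shapes are reduced to large square blocks; fine edges and outlines are lost — a downscale-then-upscale (mosaic) effect.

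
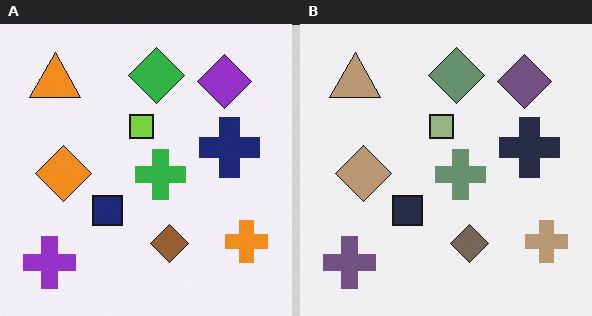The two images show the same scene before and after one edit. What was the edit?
The transformation is: made much more muted (saturation change).

All colors are more muted and greyish — a global saturation change.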